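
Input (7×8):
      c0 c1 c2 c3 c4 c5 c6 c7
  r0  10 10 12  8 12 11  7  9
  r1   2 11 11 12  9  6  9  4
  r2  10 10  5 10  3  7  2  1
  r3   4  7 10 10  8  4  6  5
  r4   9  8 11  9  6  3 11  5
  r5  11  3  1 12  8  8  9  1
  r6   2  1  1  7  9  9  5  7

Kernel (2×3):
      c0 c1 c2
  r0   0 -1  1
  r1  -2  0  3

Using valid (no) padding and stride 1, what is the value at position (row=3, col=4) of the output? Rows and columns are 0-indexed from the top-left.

23

The receptive field on the input at this output position is [8 4 6 / 6 3 11]. Elementwise product with the kernel and sum: 4·-1 + 6·1 + 6·-2 + 11·3.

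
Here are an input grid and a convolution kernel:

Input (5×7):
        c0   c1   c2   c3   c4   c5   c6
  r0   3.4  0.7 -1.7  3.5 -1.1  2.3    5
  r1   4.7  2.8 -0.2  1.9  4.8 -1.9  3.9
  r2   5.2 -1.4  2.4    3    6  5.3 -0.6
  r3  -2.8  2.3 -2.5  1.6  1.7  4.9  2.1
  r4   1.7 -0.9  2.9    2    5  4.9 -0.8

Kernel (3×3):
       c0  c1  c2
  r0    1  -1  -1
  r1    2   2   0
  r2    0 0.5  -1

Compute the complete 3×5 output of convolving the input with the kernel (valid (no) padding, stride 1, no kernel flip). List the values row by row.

16.3 2.3 -5.2 13.4 0.65
13.35 0.25 3 12.95 25.75
-0.15 -7.75 -12.4 -4.1 17.75

Output[0,0]: The receptive field on the input at this output position is [3.4 0.7 -1.7 / 4.7 2.8 -0.2 / 5.2 -1.4 2.4]. Elementwise product with the kernel and sum: 3.4·1 + 0.7·-1 + -1.7·-1 + 4.7·2 + 2.8·2 + -1.4·0.5 + 2.4·-1.
Output[0,1]: The receptive field on the input at this output position is [0.7 -1.7 3.5 / 2.8 -0.2 1.9 / -1.4 2.4 3]. Elementwise product with the kernel and sum: 0.7·1 + -1.7·-1 + 3.5·-1 + 2.8·2 + -0.2·2 + 2.4·0.5 + 3·-1.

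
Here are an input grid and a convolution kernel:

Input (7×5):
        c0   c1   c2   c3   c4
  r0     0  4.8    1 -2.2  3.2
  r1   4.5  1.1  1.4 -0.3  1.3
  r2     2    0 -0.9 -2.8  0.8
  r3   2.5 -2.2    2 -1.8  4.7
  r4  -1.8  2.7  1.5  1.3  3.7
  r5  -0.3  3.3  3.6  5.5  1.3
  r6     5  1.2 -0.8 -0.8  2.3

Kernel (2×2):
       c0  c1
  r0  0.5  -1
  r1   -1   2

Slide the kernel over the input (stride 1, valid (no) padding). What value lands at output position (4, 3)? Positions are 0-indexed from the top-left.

-5.95

The receptive field on the input at this output position is [1.3 3.7 / 5.5 1.3]. Elementwise product with the kernel and sum: 1.3·0.5 + 3.7·-1 + 5.5·-1 + 1.3·2.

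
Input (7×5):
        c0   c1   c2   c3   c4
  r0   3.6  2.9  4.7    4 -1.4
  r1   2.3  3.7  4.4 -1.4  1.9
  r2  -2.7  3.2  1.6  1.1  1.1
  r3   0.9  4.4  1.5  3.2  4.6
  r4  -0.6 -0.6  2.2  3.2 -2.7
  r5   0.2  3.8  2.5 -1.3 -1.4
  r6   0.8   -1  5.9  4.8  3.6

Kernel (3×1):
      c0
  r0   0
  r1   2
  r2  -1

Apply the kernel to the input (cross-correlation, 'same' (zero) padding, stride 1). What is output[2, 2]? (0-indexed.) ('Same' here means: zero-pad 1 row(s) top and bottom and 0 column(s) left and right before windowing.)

1.7

The receptive field on the zero-padded input at this output position is [4.4 / 1.6 / 1.5]. Elementwise product with the kernel and sum: 1.6·2 + 1.5·-1.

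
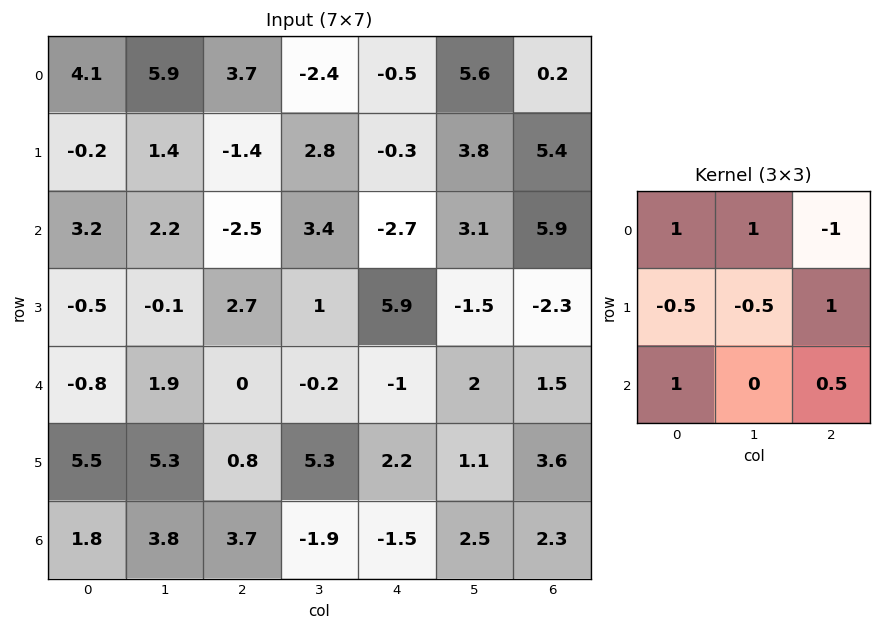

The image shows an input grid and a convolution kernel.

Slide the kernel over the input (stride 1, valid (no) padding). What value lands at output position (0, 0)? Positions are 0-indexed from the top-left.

6.25

The receptive field on the input at this output position is [4.1 5.9 3.7 / -0.2 1.4 -1.4 / 3.2 2.2 -2.5]. Elementwise product with the kernel and sum: 4.1·1 + 5.9·1 + 3.7·-1 + -0.2·-0.5 + 1.4·-0.5 + -1.4·1 + 3.2·1 + -2.5·0.5.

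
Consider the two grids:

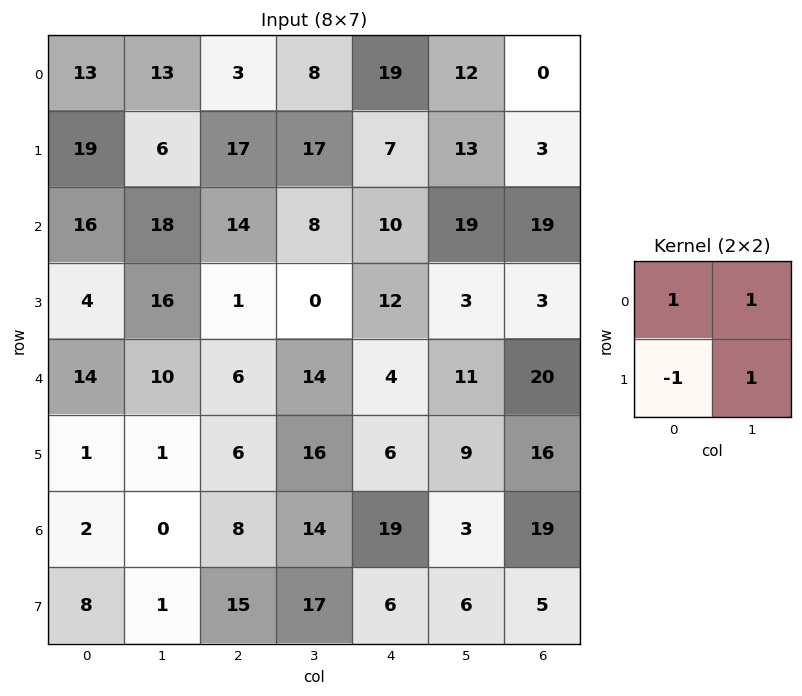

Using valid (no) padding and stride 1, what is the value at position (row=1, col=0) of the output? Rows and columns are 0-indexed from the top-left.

27

The receptive field on the input at this output position is [19 6 / 16 18]. Elementwise product with the kernel and sum: 19·1 + 6·1 + 16·-1 + 18·1.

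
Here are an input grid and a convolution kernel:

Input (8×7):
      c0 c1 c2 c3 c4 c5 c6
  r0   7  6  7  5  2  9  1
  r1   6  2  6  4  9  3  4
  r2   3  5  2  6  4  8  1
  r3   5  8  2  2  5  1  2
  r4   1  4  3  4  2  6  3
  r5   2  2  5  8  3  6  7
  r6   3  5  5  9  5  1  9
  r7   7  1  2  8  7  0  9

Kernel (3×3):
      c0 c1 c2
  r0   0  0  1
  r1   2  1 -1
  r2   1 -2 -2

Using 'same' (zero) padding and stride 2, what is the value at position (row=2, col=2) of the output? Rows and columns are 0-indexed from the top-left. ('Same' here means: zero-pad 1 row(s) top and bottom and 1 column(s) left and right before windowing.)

-5

The receptive field on the zero-padded input at this output position is [2 5 1 / 4 2 6 / 8 3 6]. Elementwise product with the kernel and sum: 1·1 + 4·2 + 2·1 + 6·-1 + 8·1 + 3·-2 + 6·-2.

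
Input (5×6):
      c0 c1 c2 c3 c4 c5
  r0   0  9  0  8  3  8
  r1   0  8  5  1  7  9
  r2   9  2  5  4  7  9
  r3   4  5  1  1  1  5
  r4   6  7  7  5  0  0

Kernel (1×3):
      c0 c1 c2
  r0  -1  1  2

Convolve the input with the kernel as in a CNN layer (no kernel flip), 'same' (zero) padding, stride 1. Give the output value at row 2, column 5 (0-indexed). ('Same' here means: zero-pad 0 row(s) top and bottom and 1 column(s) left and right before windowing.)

2

The receptive field on the zero-padded input at this output position is [7 9 0]. Elementwise product with the kernel and sum: 7·-1 + 9·1 + 0·2.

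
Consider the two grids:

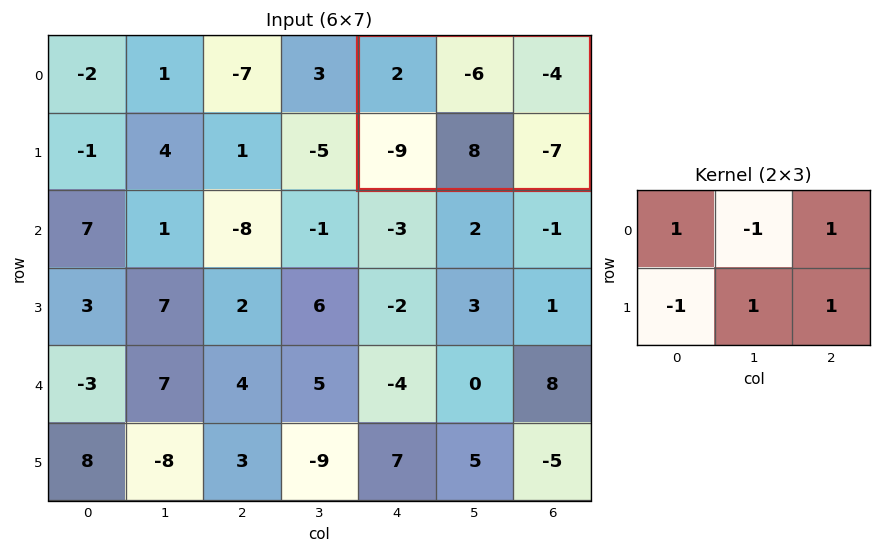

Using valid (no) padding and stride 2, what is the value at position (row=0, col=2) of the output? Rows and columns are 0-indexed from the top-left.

The receptive field on the input at this output position is [2 -6 -4 / -9 8 -7]. Elementwise product with the kernel and sum: 2·1 + -6·-1 + -4·1 + -9·-1 + 8·1 + -7·1.

14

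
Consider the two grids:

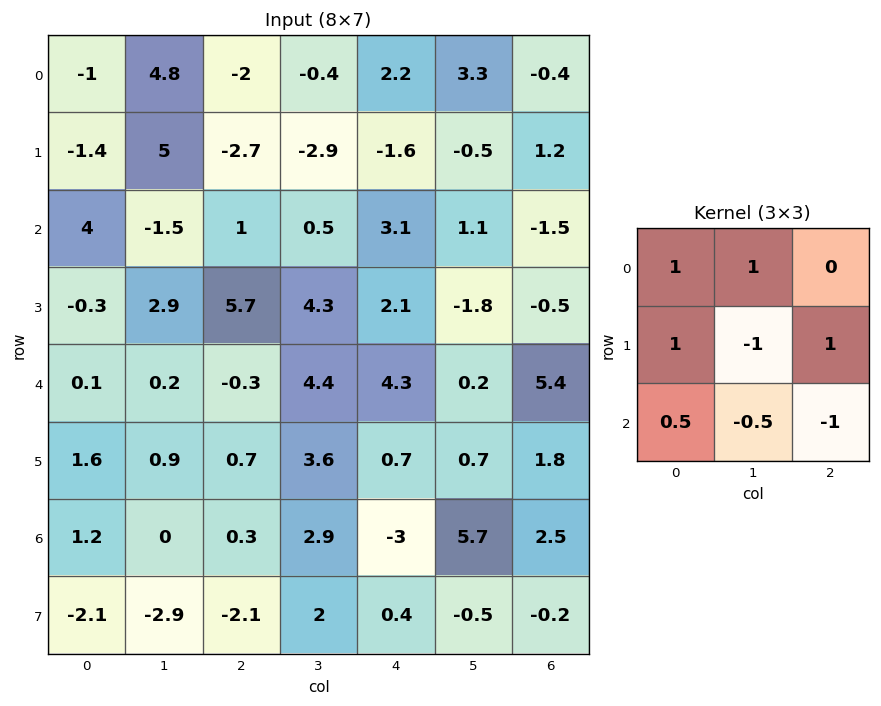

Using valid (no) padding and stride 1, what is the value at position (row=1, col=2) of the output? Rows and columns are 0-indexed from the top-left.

-3.4

The receptive field on the input at this output position is [-2.7 -2.9 -1.6 / 1 0.5 3.1 / 5.7 4.3 2.1]. Elementwise product with the kernel and sum: -2.7·1 + -2.9·1 + 1·1 + 0.5·-1 + 3.1·1 + 5.7·0.5 + 4.3·-0.5 + 2.1·-1.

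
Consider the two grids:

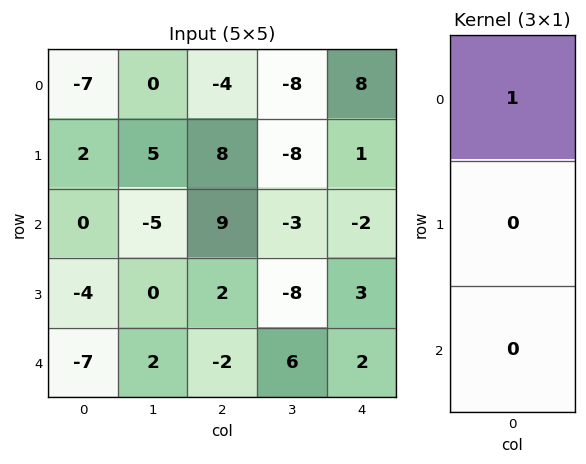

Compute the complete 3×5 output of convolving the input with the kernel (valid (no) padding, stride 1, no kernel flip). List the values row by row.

-7 0 -4 -8 8
2 5 8 -8 1
0 -5 9 -3 -2

Output[0,0]: The receptive field on the input at this output position is [-7 / 2 / 0]. Elementwise product with the kernel and sum: -7·1.
Output[0,1]: The receptive field on the input at this output position is [0 / 5 / -5]. Elementwise product with the kernel and sum: 0·1.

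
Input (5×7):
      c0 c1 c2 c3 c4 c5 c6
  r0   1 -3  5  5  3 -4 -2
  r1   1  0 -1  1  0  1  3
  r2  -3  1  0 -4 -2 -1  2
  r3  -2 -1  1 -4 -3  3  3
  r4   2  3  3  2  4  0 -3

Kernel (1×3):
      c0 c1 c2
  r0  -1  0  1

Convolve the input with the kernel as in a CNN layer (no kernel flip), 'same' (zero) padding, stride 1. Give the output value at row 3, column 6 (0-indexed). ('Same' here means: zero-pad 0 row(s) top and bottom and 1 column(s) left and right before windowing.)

-3

The receptive field on the zero-padded input at this output position is [3 3 0]. Elementwise product with the kernel and sum: 3·-1 + 0·1.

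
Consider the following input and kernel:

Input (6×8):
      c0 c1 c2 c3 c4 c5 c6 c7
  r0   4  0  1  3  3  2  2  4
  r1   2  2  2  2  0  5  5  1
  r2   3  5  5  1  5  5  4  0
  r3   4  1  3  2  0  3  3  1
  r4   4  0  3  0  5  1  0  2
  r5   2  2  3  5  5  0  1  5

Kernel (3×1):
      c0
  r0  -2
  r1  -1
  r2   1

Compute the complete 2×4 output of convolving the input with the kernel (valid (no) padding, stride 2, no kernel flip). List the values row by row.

Output[0,0]: The receptive field on the input at this output position is [4 / 2 / 3]. Elementwise product with the kernel and sum: 4·-2 + 2·-1 + 3·1.

-7 1 -1 -5
-6 -10 -5 -11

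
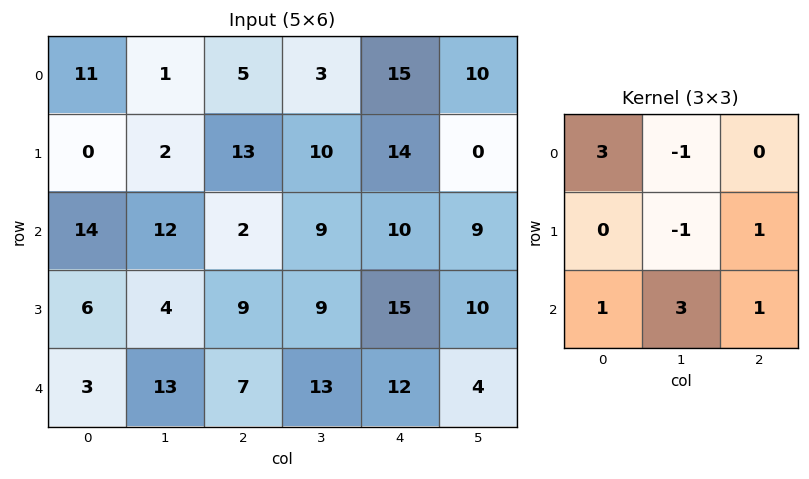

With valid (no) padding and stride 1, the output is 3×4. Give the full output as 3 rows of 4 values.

95 22 55 28
15 40 81 79
84 81 61 65

Output[0,0]: The receptive field on the input at this output position is [11 1 5 / 0 2 13 / 14 12 2]. Elementwise product with the kernel and sum: 11·3 + 1·-1 + 2·-1 + 13·1 + 14·1 + 12·3 + 2·1.
Output[0,1]: The receptive field on the input at this output position is [1 5 3 / 2 13 10 / 12 2 9]. Elementwise product with the kernel and sum: 1·3 + 5·-1 + 13·-1 + 10·1 + 12·1 + 2·3 + 9·1.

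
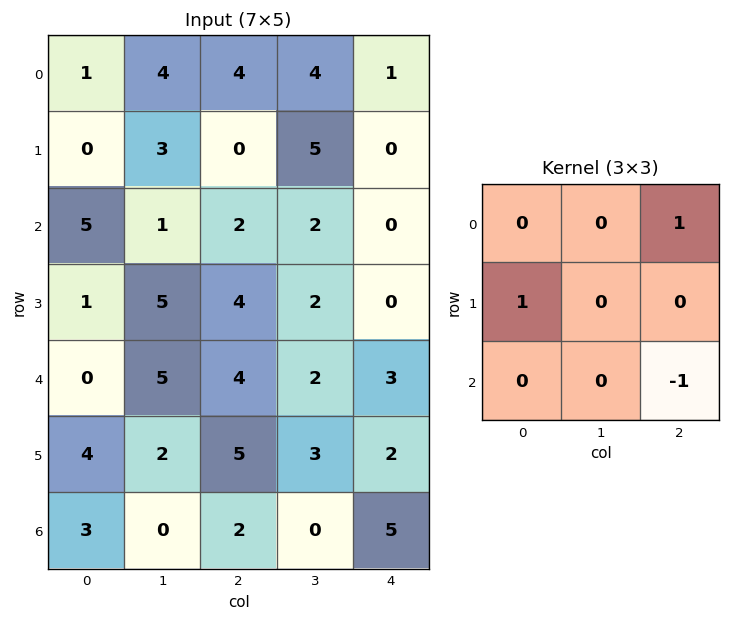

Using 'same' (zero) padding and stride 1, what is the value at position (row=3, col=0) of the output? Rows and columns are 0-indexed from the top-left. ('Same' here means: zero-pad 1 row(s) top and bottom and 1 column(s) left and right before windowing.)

-4

The receptive field on the zero-padded input at this output position is [0 5 1 / 0 1 5 / 0 0 5]. Elementwise product with the kernel and sum: 1·1 + 0·1 + 5·-1.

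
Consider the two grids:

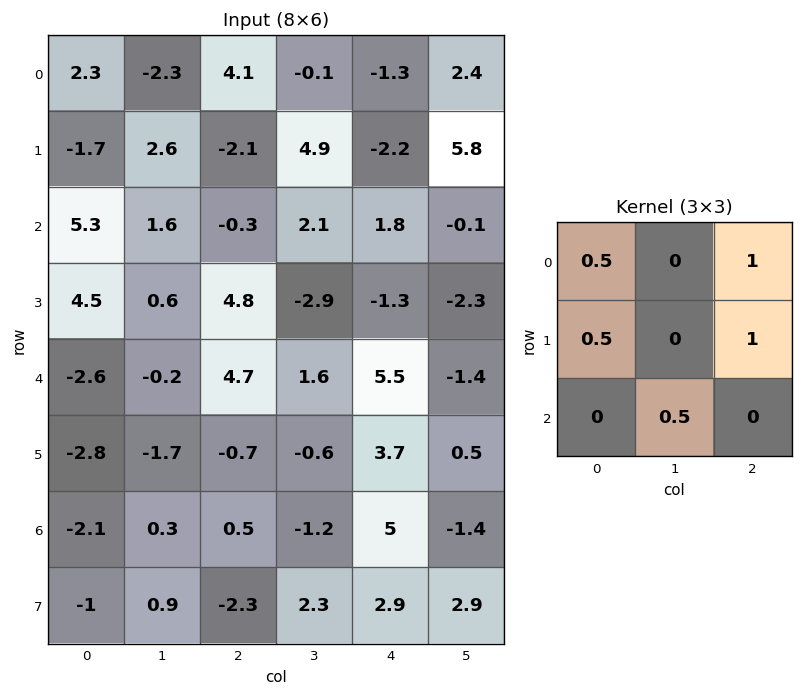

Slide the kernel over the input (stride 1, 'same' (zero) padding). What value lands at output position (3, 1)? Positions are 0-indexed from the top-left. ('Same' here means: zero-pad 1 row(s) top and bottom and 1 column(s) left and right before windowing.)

9.3

The receptive field on the zero-padded input at this output position is [5.3 1.6 -0.3 / 4.5 0.6 4.8 / -2.6 -0.2 4.7]. Elementwise product with the kernel and sum: 5.3·0.5 + -0.3·1 + 4.5·0.5 + 4.8·1 + -0.2·0.5.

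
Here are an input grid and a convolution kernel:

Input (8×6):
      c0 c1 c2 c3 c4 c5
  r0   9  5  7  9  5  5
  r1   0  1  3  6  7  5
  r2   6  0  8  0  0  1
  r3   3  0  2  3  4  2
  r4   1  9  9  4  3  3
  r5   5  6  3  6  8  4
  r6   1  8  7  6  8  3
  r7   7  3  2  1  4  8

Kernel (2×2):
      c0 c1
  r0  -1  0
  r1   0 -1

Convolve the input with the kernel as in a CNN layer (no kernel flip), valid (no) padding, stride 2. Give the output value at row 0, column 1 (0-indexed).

The receptive field on the input at this output position is [7 9 / 3 6]. Elementwise product with the kernel and sum: 7·-1 + 6·-1.

-13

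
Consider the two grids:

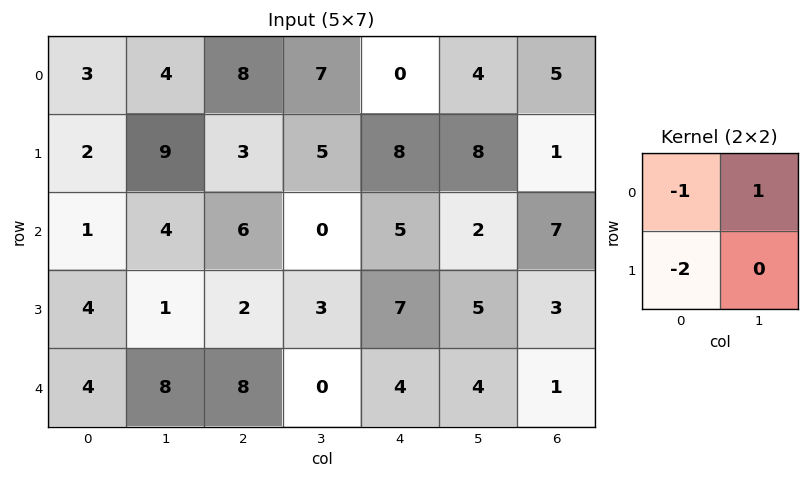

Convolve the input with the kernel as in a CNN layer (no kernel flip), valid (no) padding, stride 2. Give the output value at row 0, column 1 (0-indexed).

-7

The receptive field on the input at this output position is [8 7 / 3 5]. Elementwise product with the kernel and sum: 8·-1 + 7·1 + 3·-2.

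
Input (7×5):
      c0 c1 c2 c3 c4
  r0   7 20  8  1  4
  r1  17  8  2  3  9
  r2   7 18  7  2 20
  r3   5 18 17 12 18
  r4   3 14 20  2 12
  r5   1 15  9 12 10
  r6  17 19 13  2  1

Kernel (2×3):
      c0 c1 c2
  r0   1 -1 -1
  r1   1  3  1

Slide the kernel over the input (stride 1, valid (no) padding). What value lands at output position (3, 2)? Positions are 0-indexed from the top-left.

The receptive field on the input at this output position is [17 12 18 / 20 2 12]. Elementwise product with the kernel and sum: 17·1 + 12·-1 + 18·-1 + 20·1 + 2·3 + 12·1.

25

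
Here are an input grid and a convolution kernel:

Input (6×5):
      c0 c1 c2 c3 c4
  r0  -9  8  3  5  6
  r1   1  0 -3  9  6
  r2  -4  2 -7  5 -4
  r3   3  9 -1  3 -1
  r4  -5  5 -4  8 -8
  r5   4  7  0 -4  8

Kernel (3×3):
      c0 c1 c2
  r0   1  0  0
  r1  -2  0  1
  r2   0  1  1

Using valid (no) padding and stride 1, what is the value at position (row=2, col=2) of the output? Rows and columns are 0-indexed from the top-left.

-6

The receptive field on the input at this output position is [-7 5 -4 / -1 3 -1 / -4 8 -8]. Elementwise product with the kernel and sum: -7·1 + -1·-2 + -1·1 + 8·1 + -8·1.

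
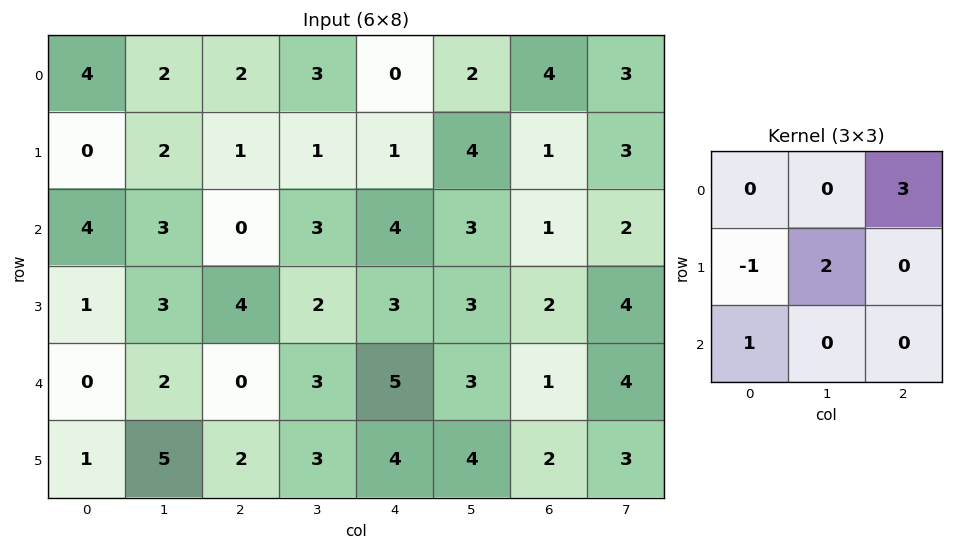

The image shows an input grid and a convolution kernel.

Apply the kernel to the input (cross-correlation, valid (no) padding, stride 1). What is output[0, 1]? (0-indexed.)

12

The receptive field on the input at this output position is [2 2 3 / 2 1 1 / 3 0 3]. Elementwise product with the kernel and sum: 3·3 + 2·-1 + 1·2 + 3·1.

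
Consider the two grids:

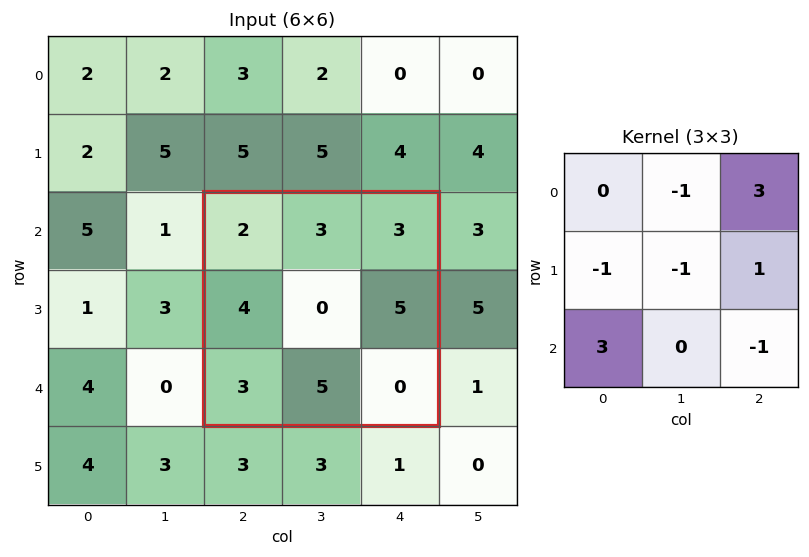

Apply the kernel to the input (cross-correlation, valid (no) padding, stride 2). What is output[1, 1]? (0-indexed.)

16

The receptive field on the input at this output position is [2 3 3 / 4 0 5 / 3 5 0]. Elementwise product with the kernel and sum: 3·-1 + 3·3 + 4·-1 + 0·-1 + 5·1 + 3·3 + 0·-1.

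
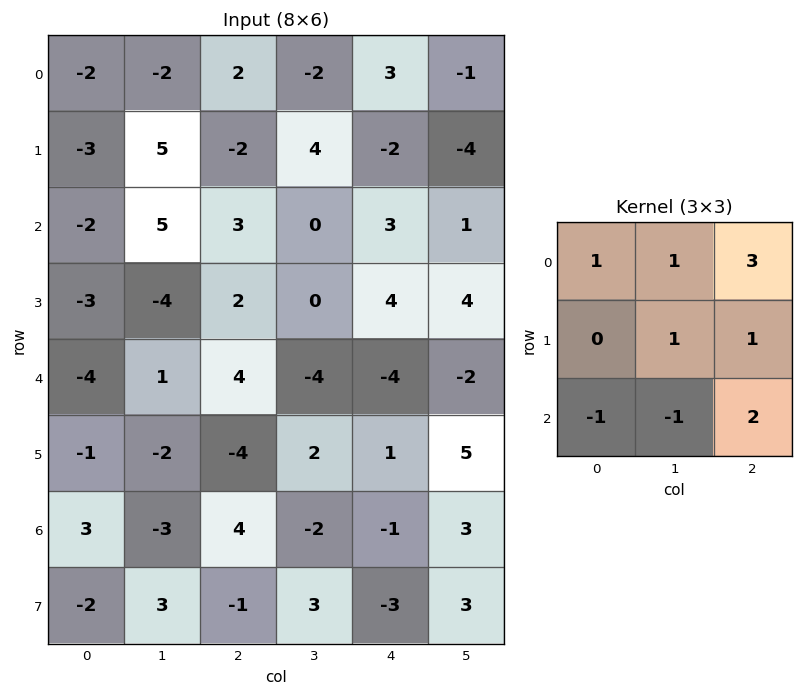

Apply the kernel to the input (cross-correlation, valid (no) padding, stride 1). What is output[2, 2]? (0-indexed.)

8

The receptive field on the input at this output position is [3 0 3 / 2 0 4 / 4 -4 -4]. Elementwise product with the kernel and sum: 3·1 + 0·1 + 3·3 + 0·1 + 4·1 + 4·-1 + -4·-1 + -4·2.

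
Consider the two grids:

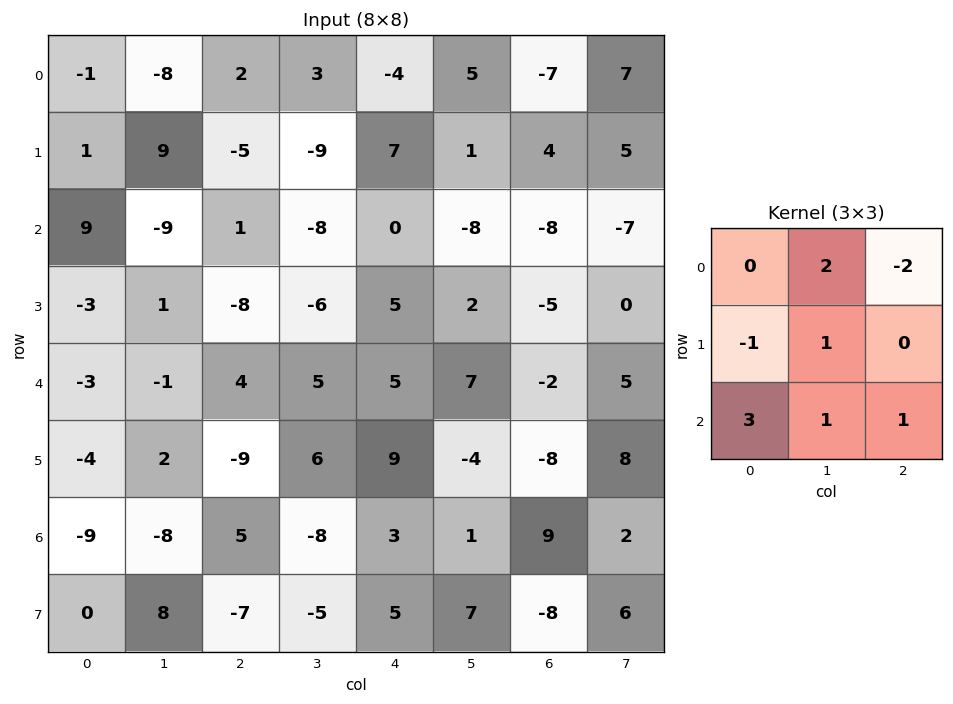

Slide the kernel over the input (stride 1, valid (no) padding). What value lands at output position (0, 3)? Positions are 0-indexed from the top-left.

-34

The receptive field on the input at this output position is [3 -4 5 / -9 7 1 / -8 0 -8]. Elementwise product with the kernel and sum: -4·2 + 5·-2 + -9·-1 + 7·1 + -8·3 + 0·1 + -8·1.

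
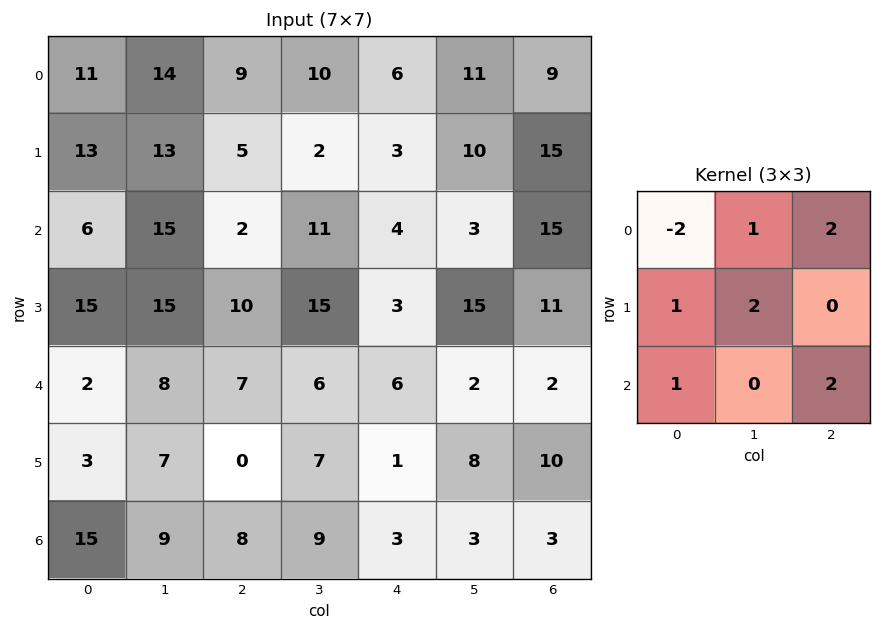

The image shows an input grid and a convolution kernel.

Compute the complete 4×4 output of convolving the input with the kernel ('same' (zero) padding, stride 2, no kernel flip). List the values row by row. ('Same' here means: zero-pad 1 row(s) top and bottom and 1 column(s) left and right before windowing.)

Output[0,0]: The receptive field on the zero-padded input at this output position is [0 0 0 / 0 11 14 / 0 13 13]. Elementwise product with the kernel and sum: 0·-2 + 0·1 + 0·2 + 0·1 + 11·2 + 0·1 + 13·2.

48 49 44 39
81 47 83 43
63 53 44 -5
47 25 18 3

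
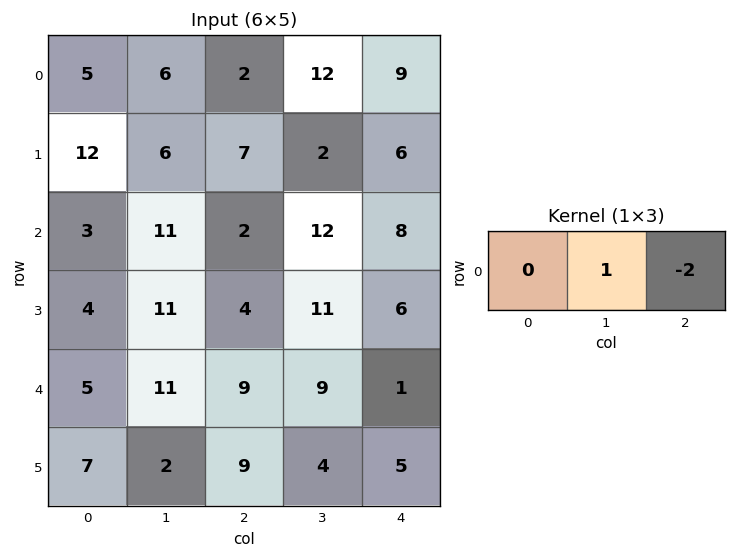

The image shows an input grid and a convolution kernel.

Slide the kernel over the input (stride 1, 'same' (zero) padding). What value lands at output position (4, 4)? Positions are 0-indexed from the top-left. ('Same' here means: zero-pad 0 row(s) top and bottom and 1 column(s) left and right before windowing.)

The receptive field on the zero-padded input at this output position is [9 1 0]. Elementwise product with the kernel and sum: 1·1 + 0·-2.

1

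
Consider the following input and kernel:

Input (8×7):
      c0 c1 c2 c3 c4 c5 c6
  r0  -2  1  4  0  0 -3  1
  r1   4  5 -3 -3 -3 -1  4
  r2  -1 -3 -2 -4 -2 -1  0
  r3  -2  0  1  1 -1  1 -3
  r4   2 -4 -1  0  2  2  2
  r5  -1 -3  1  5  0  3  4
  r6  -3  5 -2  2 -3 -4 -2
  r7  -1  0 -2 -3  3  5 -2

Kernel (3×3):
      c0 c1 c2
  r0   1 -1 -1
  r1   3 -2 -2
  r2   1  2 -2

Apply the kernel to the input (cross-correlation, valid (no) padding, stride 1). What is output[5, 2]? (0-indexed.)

The receptive field on the input at this output position is [1 5 0 / -2 2 -3 / -2 -3 3]. Elementwise product with the kernel and sum: 1·1 + 5·-1 + 0·-1 + -2·3 + 2·-2 + -3·-2 + -2·1 + -3·2 + 3·-2.

-22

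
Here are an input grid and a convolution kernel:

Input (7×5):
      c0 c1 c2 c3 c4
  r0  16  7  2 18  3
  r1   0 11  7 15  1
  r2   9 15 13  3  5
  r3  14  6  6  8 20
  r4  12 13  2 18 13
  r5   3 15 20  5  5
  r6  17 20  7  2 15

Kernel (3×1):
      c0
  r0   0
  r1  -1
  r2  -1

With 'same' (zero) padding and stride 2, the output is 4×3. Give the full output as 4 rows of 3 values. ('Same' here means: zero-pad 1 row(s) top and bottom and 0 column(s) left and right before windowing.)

Output[0,0]: The receptive field on the zero-padded input at this output position is [0 / 16 / 0]. Elementwise product with the kernel and sum: 16·-1 + 0·-1.
Output[0,1]: The receptive field on the zero-padded input at this output position is [0 / 2 / 7]. Elementwise product with the kernel and sum: 2·-1 + 7·-1.

-16 -9 -4
-23 -19 -25
-15 -22 -18
-17 -7 -15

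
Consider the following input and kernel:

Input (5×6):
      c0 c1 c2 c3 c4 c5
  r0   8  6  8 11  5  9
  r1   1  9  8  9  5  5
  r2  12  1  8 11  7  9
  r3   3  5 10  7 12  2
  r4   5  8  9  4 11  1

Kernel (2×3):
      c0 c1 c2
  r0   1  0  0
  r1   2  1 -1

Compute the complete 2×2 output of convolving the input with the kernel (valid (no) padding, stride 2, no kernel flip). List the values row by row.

Output[0,0]: The receptive field on the input at this output position is [8 6 8 / 1 9 8]. Elementwise product with the kernel and sum: 8·1 + 1·2 + 9·1 + 8·-1.
Output[0,1]: The receptive field on the input at this output position is [8 11 5 / 8 9 5]. Elementwise product with the kernel and sum: 8·1 + 8·2 + 9·1 + 5·-1.

11 28
13 23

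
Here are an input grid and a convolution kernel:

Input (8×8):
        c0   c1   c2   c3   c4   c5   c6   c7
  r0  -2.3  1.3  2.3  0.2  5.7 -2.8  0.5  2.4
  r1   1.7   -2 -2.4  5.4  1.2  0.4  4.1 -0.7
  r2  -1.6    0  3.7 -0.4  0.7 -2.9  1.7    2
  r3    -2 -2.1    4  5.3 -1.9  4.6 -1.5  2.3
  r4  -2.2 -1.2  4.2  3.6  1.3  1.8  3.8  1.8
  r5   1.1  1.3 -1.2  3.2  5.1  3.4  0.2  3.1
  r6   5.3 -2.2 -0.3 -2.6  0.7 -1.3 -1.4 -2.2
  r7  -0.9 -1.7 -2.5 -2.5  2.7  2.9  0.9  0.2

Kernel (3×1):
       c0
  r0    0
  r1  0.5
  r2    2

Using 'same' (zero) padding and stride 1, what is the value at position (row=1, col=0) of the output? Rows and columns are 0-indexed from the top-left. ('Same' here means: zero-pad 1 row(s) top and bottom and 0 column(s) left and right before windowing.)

-2.35

The receptive field on the zero-padded input at this output position is [-2.3 / 1.7 / -1.6]. Elementwise product with the kernel and sum: 1.7·0.5 + -1.6·2.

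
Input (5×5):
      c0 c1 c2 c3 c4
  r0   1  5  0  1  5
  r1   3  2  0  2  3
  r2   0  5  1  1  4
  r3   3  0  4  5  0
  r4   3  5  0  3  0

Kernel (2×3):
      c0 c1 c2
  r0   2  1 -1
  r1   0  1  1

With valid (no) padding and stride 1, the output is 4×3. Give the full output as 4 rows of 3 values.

Output[0,0]: The receptive field on the input at this output position is [1 5 0 / 3 2 0]. Elementwise product with the kernel and sum: 1·2 + 5·1 + 0·-1 + 2·1 + 0·1.
Output[0,1]: The receptive field on the input at this output position is [5 0 1 / 2 0 2]. Elementwise product with the kernel and sum: 5·2 + 0·1 + 1·-1 + 0·1 + 2·1.

9 11 1
14 4 4
8 19 4
7 2 16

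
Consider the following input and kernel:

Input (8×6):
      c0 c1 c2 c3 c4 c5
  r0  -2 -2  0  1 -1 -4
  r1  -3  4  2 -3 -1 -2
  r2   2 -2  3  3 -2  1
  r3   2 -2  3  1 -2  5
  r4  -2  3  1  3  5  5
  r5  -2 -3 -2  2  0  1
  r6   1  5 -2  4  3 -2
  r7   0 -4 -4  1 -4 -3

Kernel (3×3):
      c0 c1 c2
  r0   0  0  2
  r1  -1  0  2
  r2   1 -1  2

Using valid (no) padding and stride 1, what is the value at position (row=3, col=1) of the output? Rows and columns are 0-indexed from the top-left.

The receptive field on the input at this output position is [-2 3 1 / 3 1 3 / -3 -2 2]. Elementwise product with the kernel and sum: 1·2 + 3·-1 + 3·2 + -3·1 + -2·-1 + 2·2.

8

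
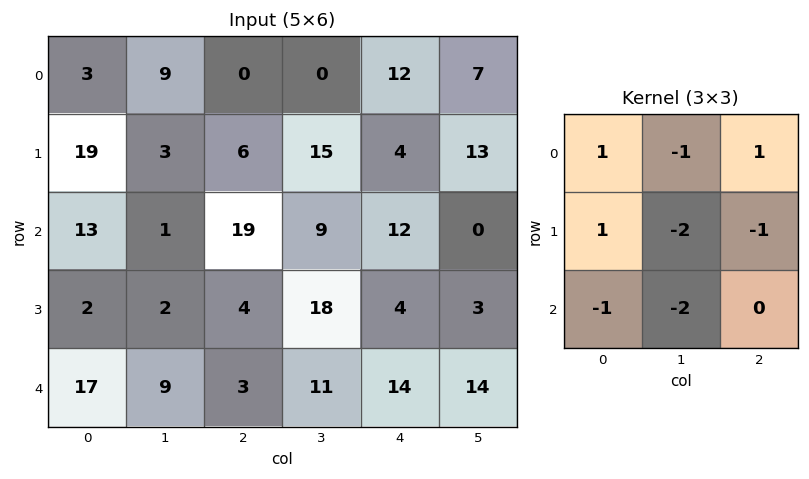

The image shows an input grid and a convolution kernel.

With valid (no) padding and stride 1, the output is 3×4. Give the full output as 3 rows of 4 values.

Output[0,0]: The receptive field on the input at this output position is [3 9 0 / 19 3 6 / 13 1 19]. Elementwise product with the kernel and sum: 3·1 + 9·-1 + 0·1 + 19·1 + 3·-2 + 6·-1 + 13·-1 + 1·-2.

-14 -54 -53 -44
8 -44 -56 -17
-10 -48 -39 -35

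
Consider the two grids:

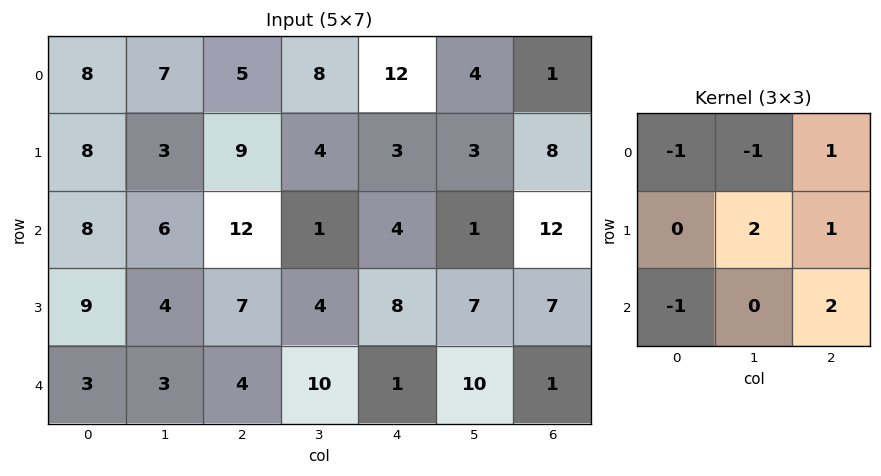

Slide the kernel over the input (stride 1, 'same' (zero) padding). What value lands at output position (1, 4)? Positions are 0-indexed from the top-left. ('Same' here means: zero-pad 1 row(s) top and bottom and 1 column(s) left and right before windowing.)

The receptive field on the zero-padded input at this output position is [8 12 4 / 4 3 3 / 1 4 1]. Elementwise product with the kernel and sum: 8·-1 + 12·-1 + 4·1 + 3·2 + 3·1 + 1·-1 + 1·2.

-6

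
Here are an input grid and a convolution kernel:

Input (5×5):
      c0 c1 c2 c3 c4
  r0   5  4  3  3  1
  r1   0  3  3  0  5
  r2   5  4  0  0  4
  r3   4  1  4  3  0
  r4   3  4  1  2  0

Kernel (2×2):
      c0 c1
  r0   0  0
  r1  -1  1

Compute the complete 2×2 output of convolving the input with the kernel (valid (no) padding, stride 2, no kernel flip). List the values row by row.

Output[0,0]: The receptive field on the input at this output position is [5 4 / 0 3]. Elementwise product with the kernel and sum: 0·-1 + 3·1.
Output[0,1]: The receptive field on the input at this output position is [3 3 / 3 0]. Elementwise product with the kernel and sum: 3·-1 + 0·1.

3 -3
-3 -1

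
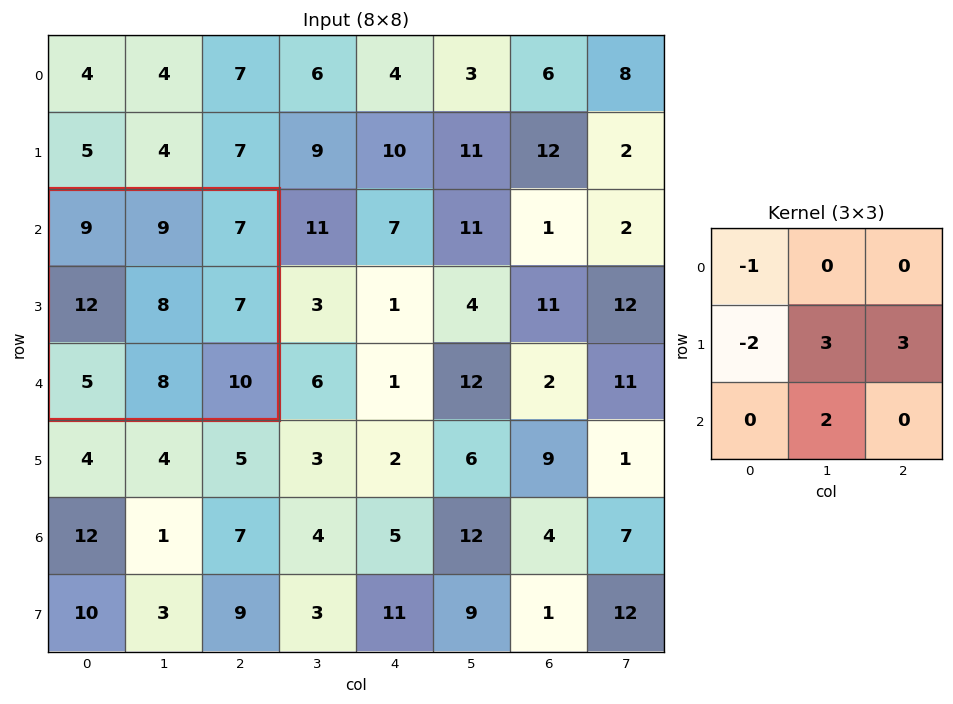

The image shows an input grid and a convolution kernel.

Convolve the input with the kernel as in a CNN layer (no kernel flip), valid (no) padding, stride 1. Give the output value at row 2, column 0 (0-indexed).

The receptive field on the input at this output position is [9 9 7 / 12 8 7 / 5 8 10]. Elementwise product with the kernel and sum: 9·-1 + 12·-2 + 8·3 + 7·3 + 8·2.

28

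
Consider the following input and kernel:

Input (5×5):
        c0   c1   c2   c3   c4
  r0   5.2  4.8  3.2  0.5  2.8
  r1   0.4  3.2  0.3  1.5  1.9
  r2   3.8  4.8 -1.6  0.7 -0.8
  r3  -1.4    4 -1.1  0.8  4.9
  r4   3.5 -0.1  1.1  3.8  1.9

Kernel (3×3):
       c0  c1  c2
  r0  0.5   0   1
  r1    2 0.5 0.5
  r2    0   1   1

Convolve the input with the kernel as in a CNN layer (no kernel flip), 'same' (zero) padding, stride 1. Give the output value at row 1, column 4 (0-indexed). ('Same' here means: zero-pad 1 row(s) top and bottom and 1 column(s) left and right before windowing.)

The receptive field on the zero-padded input at this output position is [0.5 2.8 0 / 1.5 1.9 0 / 0.7 -0.8 0]. Elementwise product with the kernel and sum: 0.5·0.5 + 0·1 + 1.5·2 + 1.9·0.5 + 0·0.5 + -0.8·1 + 0·1.

3.4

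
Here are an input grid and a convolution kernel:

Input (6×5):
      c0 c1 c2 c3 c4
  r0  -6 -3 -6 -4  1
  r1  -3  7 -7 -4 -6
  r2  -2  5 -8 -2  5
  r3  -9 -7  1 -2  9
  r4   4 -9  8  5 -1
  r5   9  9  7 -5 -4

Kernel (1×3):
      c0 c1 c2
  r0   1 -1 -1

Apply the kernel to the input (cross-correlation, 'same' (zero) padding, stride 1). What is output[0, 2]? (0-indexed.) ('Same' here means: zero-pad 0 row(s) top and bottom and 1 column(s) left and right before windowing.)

7

The receptive field on the zero-padded input at this output position is [-3 -6 -4]. Elementwise product with the kernel and sum: -3·1 + -6·-1 + -4·-1.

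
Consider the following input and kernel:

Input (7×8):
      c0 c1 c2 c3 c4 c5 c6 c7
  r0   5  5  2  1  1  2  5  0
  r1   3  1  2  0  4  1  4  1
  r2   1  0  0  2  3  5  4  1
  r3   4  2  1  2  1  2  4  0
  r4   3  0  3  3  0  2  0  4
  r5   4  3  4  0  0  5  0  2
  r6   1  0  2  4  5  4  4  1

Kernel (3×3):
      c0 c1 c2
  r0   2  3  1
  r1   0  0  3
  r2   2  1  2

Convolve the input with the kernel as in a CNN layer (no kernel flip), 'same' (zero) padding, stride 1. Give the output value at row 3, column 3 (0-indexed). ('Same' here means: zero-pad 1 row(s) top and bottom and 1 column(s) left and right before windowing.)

The receptive field on the zero-padded input at this output position is [0 2 3 / 1 2 1 / 3 3 0]. Elementwise product with the kernel and sum: 0·2 + 2·3 + 3·1 + 1·3 + 3·2 + 3·1 + 0·2.

21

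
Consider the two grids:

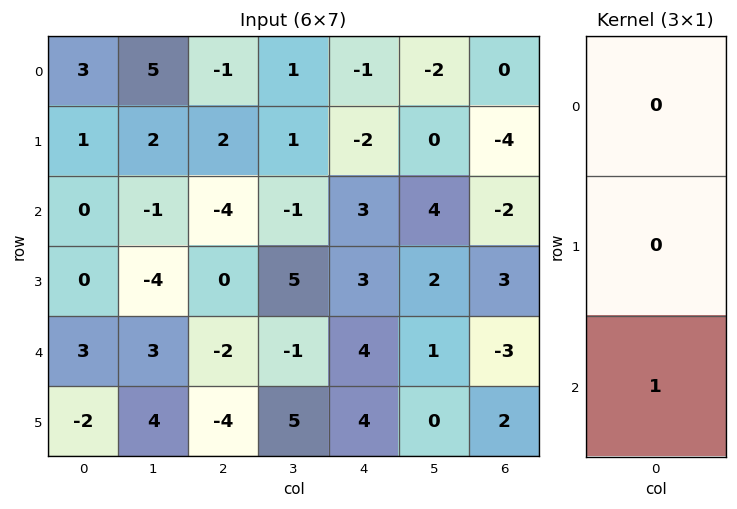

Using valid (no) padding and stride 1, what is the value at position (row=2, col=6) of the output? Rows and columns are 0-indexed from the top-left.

The receptive field on the input at this output position is [-2 / 3 / -3]. Elementwise product with the kernel and sum: -3·1.

-3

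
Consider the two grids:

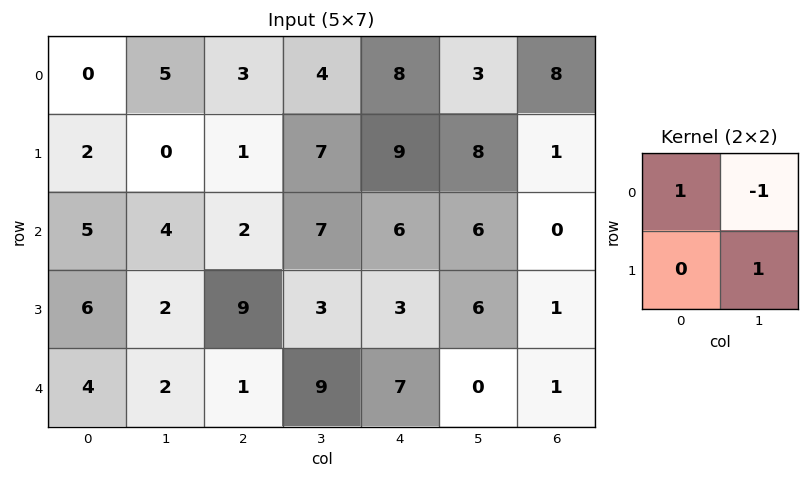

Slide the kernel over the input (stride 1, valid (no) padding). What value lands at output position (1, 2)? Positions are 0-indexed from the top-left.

The receptive field on the input at this output position is [1 7 / 2 7]. Elementwise product with the kernel and sum: 1·1 + 7·-1 + 7·1.

1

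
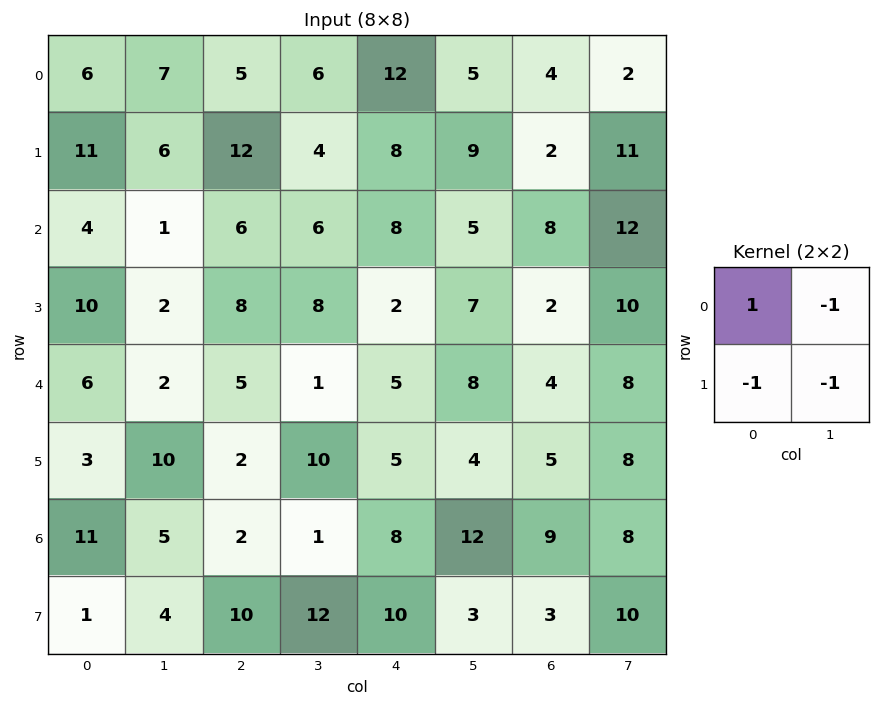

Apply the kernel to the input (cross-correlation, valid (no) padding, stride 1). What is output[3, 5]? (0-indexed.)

The receptive field on the input at this output position is [7 2 / 8 4]. Elementwise product with the kernel and sum: 7·1 + 2·-1 + 8·-1 + 4·-1.

-7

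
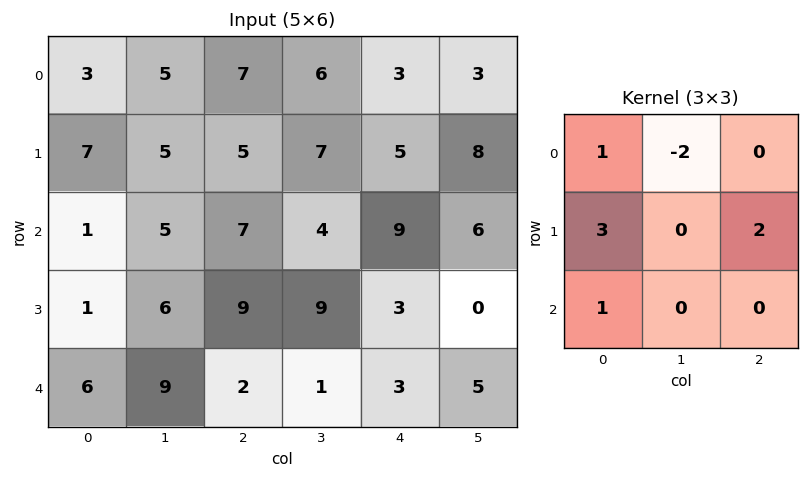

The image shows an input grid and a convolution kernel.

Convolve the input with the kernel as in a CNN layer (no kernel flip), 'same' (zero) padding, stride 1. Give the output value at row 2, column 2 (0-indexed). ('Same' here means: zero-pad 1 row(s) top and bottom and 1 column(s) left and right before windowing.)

The receptive field on the zero-padded input at this output position is [5 5 7 / 5 7 4 / 6 9 9]. Elementwise product with the kernel and sum: 5·1 + 5·-2 + 5·3 + 4·2 + 6·1.

24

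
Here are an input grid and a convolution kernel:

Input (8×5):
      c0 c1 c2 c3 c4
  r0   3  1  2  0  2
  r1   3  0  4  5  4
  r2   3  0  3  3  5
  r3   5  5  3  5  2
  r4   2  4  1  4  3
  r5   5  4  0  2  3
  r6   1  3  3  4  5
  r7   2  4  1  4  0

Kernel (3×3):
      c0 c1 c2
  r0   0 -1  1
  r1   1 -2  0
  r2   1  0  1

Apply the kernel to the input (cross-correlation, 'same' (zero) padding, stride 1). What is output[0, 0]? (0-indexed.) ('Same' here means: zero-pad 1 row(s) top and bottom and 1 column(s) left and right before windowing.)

-6

The receptive field on the zero-padded input at this output position is [0 0 0 / 0 3 1 / 0 3 0]. Elementwise product with the kernel and sum: 0·-1 + 0·1 + 0·1 + 3·-2 + 0·1 + 0·1.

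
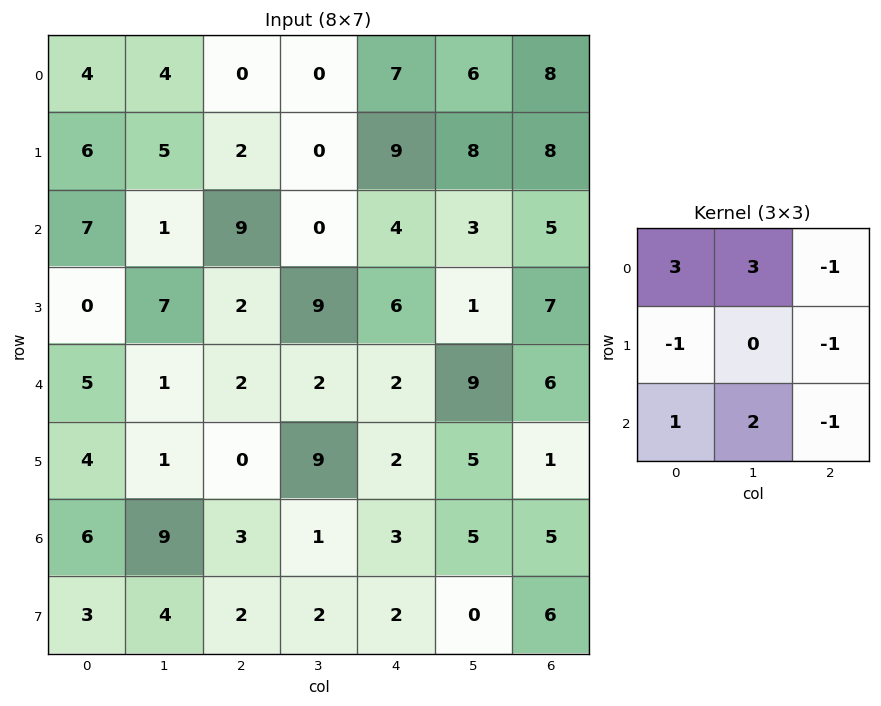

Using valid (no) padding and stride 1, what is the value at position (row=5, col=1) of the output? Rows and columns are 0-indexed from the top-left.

The receptive field on the input at this output position is [1 0 9 / 9 3 1 / 4 2 2]. Elementwise product with the kernel and sum: 1·3 + 0·3 + 9·-1 + 9·-1 + 1·-1 + 4·1 + 2·2 + 2·-1.

-10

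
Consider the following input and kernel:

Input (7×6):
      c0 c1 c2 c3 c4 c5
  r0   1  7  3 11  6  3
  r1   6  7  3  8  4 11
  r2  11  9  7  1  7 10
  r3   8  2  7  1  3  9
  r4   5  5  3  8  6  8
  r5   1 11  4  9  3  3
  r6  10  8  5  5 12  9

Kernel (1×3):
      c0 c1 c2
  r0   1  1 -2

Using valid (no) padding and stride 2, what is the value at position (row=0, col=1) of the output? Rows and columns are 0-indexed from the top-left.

2

The receptive field on the input at this output position is [3 11 6]. Elementwise product with the kernel and sum: 3·1 + 11·1 + 6·-2.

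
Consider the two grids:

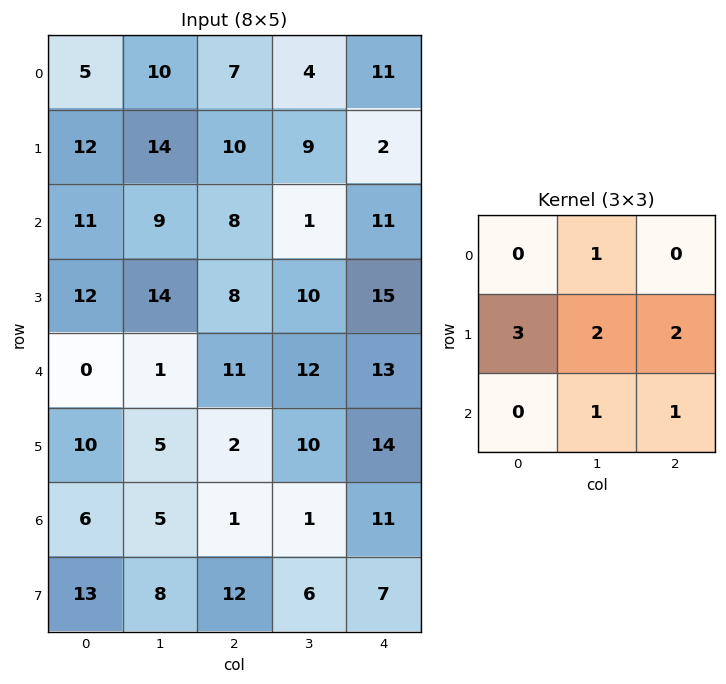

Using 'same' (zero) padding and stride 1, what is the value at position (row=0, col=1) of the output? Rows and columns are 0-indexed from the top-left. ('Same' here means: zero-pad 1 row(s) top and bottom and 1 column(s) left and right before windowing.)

73

The receptive field on the zero-padded input at this output position is [0 0 0 / 5 10 7 / 12 14 10]. Elementwise product with the kernel and sum: 0·1 + 5·3 + 10·2 + 7·2 + 14·1 + 10·1.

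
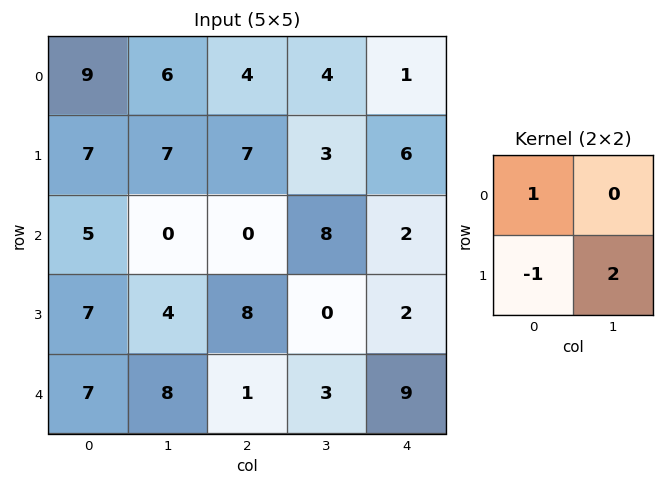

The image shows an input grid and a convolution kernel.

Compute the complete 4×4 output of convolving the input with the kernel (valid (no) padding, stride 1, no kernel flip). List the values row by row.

16 13 3 13
2 7 23 -1
6 12 -8 12
16 -2 13 15

Output[0,0]: The receptive field on the input at this output position is [9 6 / 7 7]. Elementwise product with the kernel and sum: 9·1 + 7·-1 + 7·2.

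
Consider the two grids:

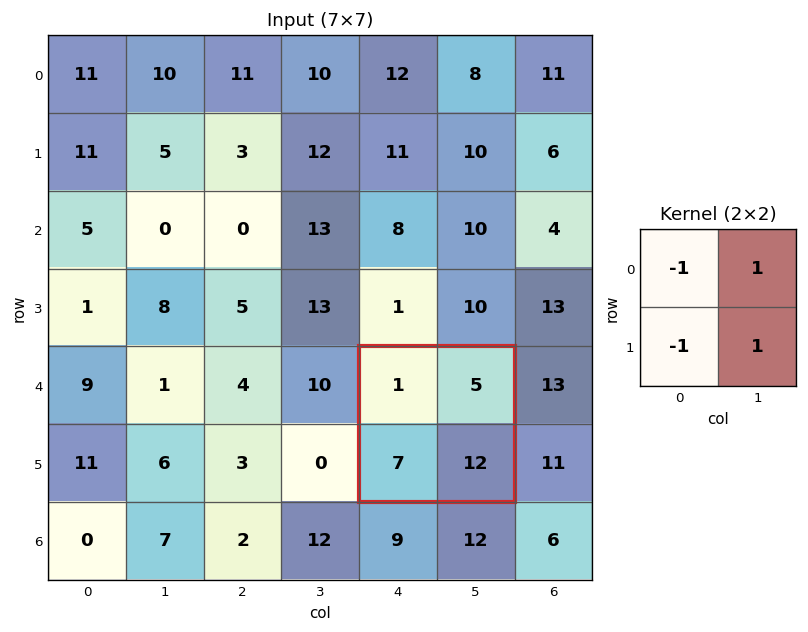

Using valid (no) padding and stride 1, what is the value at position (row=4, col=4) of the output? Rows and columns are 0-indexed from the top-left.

9

The receptive field on the input at this output position is [1 5 / 7 12]. Elementwise product with the kernel and sum: 1·-1 + 5·1 + 7·-1 + 12·1.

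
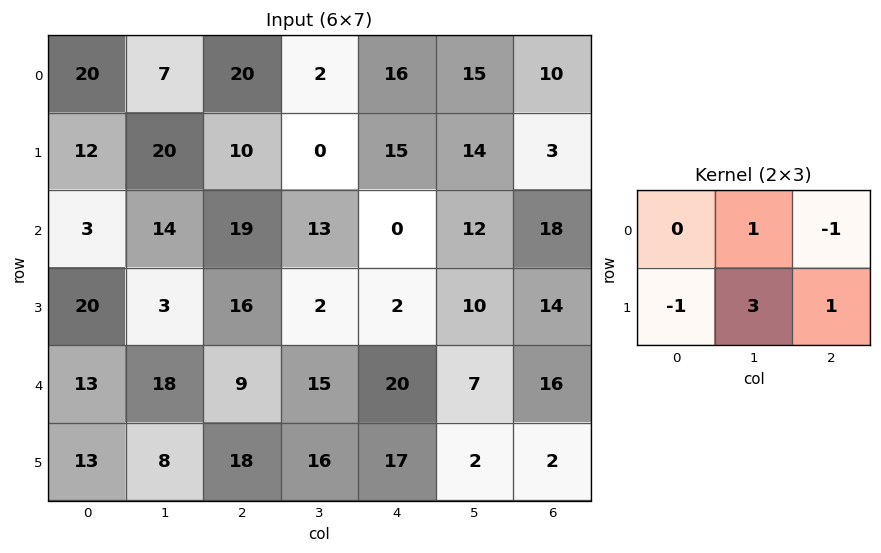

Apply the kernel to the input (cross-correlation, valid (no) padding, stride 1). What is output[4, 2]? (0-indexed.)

42

The receptive field on the input at this output position is [9 15 20 / 18 16 17]. Elementwise product with the kernel and sum: 15·1 + 20·-1 + 18·-1 + 16·3 + 17·1.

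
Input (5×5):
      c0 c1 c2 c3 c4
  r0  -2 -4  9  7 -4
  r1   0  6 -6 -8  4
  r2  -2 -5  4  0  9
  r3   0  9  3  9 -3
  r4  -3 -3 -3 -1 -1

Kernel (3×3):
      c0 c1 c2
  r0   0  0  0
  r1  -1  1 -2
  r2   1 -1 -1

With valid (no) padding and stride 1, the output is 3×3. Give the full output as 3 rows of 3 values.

17 -5 -15
-23 6 -25
6 -23 11

Output[0,0]: The receptive field on the input at this output position is [-2 -4 9 / 0 6 -6 / -2 -5 4]. Elementwise product with the kernel and sum: 0·-1 + 6·1 + -6·-2 + -2·1 + -5·-1 + 4·-1.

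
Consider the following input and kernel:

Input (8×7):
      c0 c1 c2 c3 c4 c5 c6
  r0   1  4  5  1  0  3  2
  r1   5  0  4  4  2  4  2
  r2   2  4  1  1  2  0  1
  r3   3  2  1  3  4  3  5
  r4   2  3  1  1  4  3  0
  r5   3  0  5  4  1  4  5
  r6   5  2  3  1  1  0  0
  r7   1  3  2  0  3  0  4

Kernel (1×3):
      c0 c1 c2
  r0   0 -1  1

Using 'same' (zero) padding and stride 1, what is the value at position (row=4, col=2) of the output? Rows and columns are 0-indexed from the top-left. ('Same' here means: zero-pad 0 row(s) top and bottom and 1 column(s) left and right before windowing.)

0

The receptive field on the zero-padded input at this output position is [3 1 1]. Elementwise product with the kernel and sum: 1·-1 + 1·1.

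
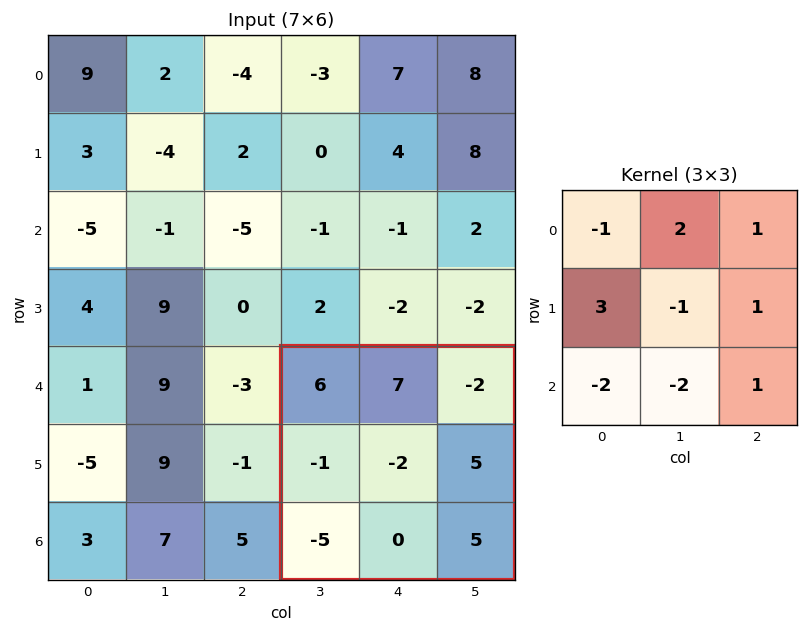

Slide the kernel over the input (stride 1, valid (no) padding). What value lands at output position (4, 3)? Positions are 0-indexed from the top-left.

25

The receptive field on the input at this output position is [6 7 -2 / -1 -2 5 / -5 0 5]. Elementwise product with the kernel and sum: 6·-1 + 7·2 + -2·1 + -1·3 + -2·-1 + 5·1 + -5·-2 + 0·-2 + 5·1.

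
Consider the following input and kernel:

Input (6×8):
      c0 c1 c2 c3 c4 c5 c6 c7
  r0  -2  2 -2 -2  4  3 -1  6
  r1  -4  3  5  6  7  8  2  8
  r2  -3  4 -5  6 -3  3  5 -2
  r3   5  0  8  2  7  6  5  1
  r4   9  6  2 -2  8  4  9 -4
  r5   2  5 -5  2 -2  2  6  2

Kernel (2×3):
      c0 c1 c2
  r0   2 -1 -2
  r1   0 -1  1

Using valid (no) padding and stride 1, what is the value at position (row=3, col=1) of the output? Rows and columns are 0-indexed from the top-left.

-16

The receptive field on the input at this output position is [0 8 2 / 6 2 -2]. Elementwise product with the kernel and sum: 0·2 + 8·-1 + 2·-2 + 2·-1 + -2·1.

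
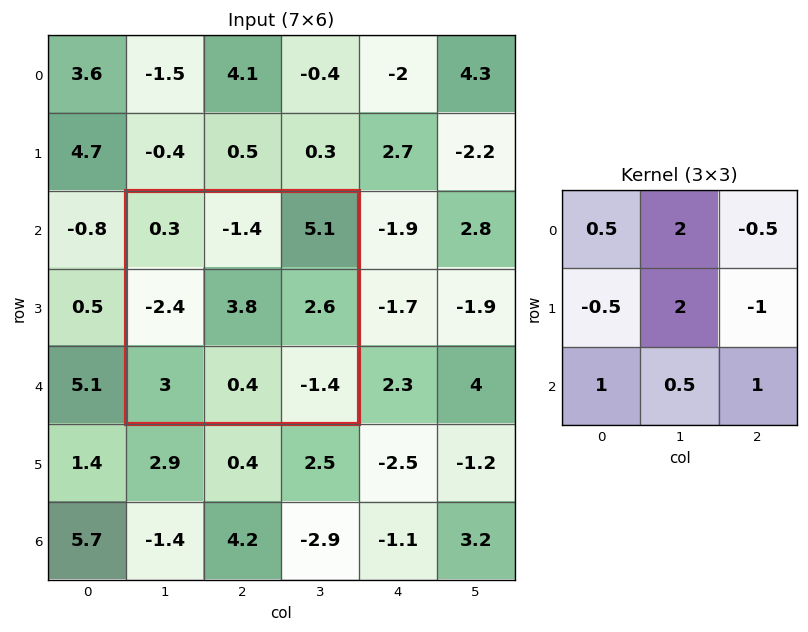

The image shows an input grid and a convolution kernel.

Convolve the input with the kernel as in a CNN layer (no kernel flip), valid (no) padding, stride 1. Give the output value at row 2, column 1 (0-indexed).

2.8

The receptive field on the input at this output position is [0.3 -1.4 5.1 / -2.4 3.8 2.6 / 3 0.4 -1.4]. Elementwise product with the kernel and sum: 0.3·0.5 + -1.4·2 + 5.1·-0.5 + -2.4·-0.5 + 3.8·2 + 2.6·-1 + 3·1 + 0.4·0.5 + -1.4·1.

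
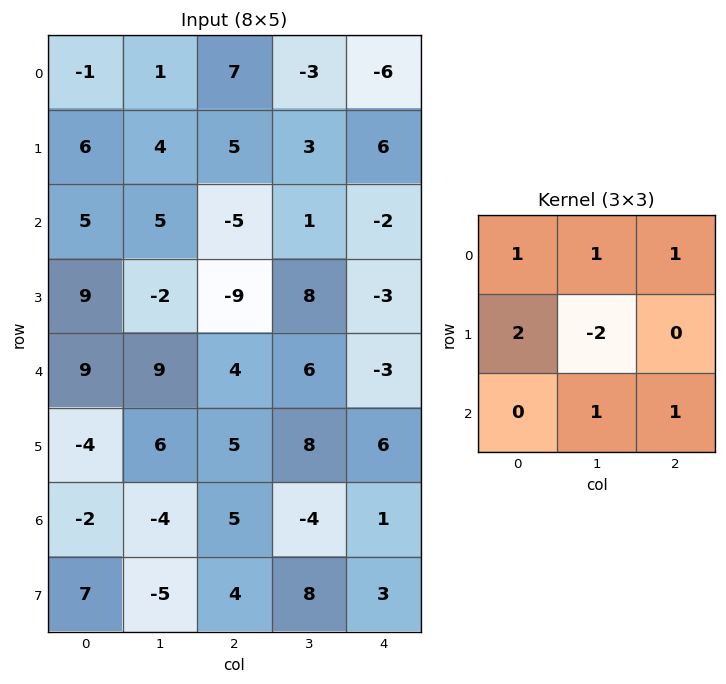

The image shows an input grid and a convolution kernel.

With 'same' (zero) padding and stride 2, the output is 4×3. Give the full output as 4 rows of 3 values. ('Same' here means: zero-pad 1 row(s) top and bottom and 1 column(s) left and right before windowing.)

Output[0,0]: The receptive field on the zero-padded input at this output position is [0 0 0 / 0 -1 1 / 0 6 4]. Elementwise product with the kernel and sum: 0·1 + 0·1 + 0·1 + 0·2 + -1·-2 + 6·1 + 4·1.

12 -4 12
7 31 12
-9 20 29
8 13 7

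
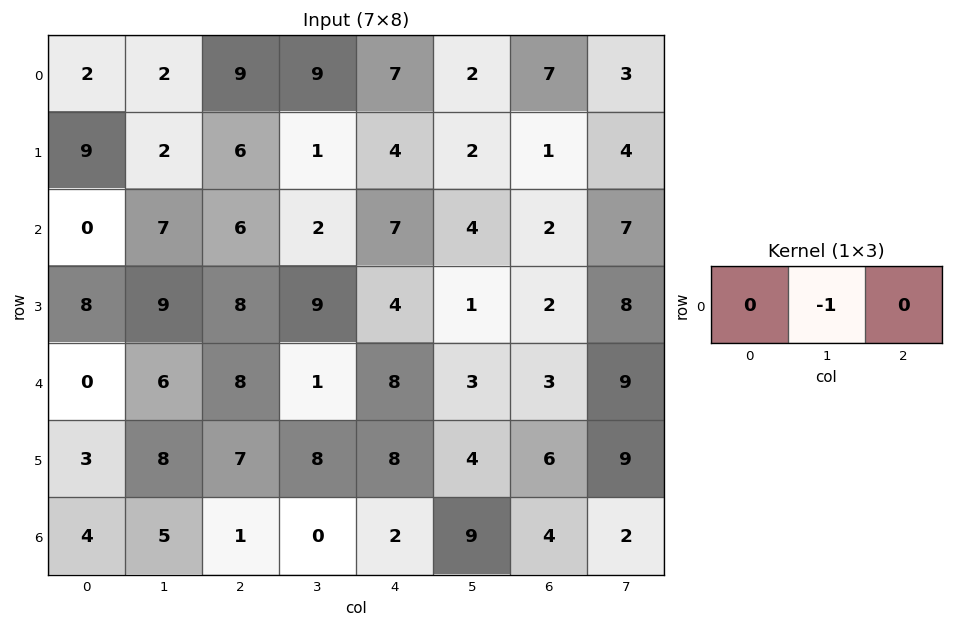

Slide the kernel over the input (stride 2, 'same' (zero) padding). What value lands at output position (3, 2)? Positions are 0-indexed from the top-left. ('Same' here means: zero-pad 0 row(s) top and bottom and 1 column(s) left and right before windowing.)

-2

The receptive field on the zero-padded input at this output position is [0 2 9]. Elementwise product with the kernel and sum: 2·-1.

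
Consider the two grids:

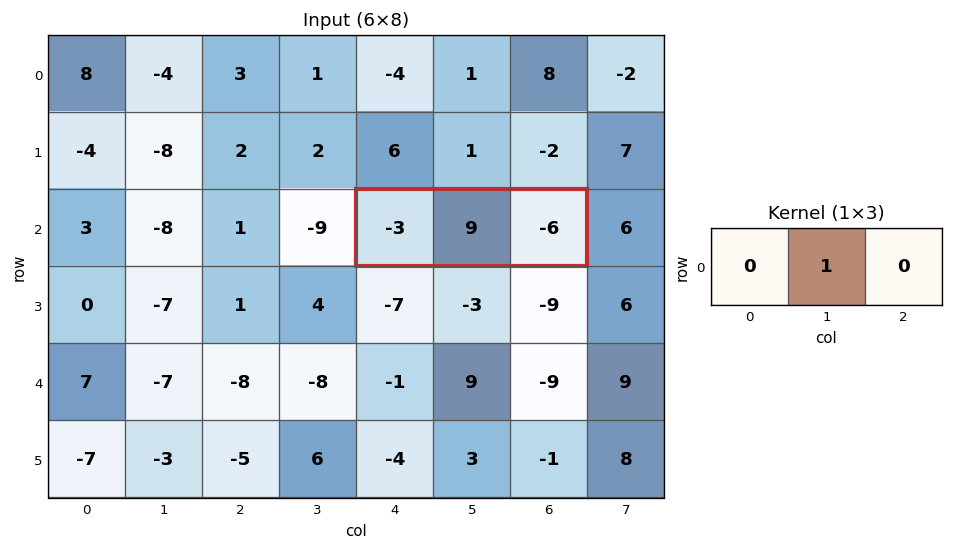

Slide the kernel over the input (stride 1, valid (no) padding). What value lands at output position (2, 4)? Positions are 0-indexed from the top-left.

9

The receptive field on the input at this output position is [-3 9 -6]. Elementwise product with the kernel and sum: 9·1.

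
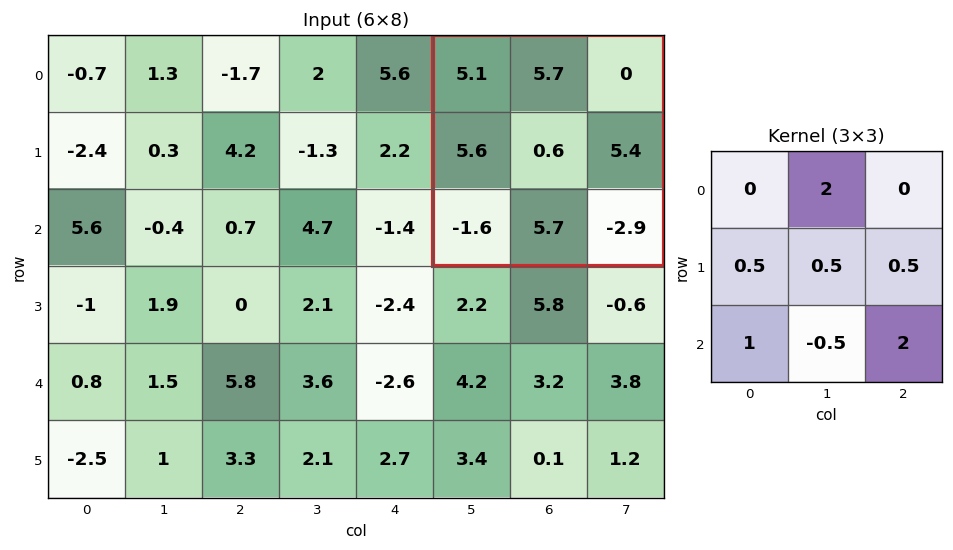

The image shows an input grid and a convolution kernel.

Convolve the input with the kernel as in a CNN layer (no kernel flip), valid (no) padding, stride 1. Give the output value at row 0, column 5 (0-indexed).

The receptive field on the input at this output position is [5.1 5.7 0 / 5.6 0.6 5.4 / -1.6 5.7 -2.9]. Elementwise product with the kernel and sum: 5.7·2 + 5.6·0.5 + 0.6·0.5 + 5.4·0.5 + -1.6·1 + 5.7·-0.5 + -2.9·2.

6.95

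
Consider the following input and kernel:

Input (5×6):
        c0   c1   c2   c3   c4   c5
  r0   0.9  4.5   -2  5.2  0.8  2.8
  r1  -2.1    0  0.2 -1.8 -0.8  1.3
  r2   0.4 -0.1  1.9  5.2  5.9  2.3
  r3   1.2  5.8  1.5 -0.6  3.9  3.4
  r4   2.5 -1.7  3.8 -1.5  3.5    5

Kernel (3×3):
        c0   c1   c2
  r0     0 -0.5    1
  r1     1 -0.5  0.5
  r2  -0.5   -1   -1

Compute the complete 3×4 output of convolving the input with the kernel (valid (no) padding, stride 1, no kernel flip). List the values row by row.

Output[0,0]: The receptive field on the input at this output position is [0.9 4.5 -2 / -2.1 0 0.2 / 0.4 -0.1 1.9]. Elementwise product with the kernel and sum: 4.5·-0.5 + -2·1 + -2.1·1 + 0·-0.5 + 0.2·0.5 + 0.4·-0.5 + -0.1·-1 + 1.9·-1.

-8.25 -1.85 -13.15 -9.15
-6.3 -4.15 -1.7 -1.9
-2.35 7.55 3.15 -9.25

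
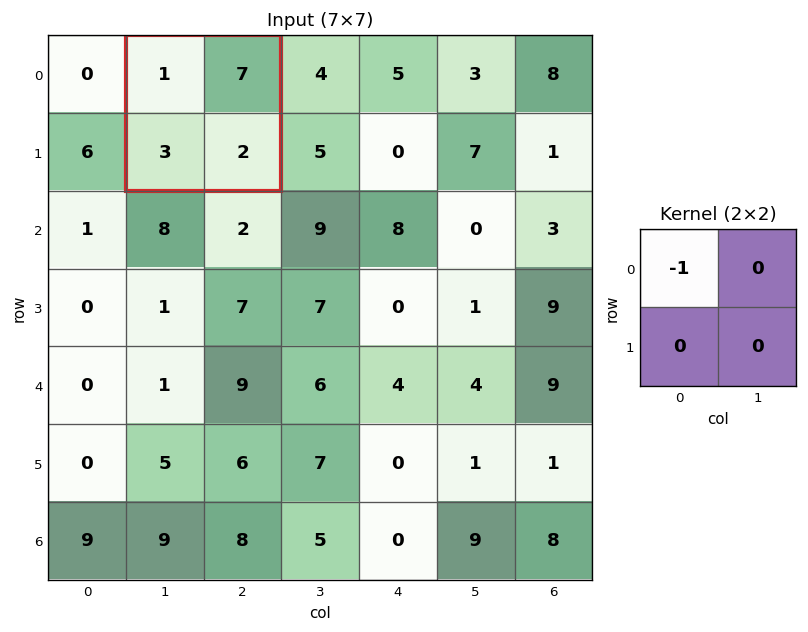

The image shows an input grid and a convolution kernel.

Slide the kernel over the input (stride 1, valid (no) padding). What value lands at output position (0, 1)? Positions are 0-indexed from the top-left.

-1

The receptive field on the input at this output position is [1 7 / 3 2]. Elementwise product with the kernel and sum: 1·-1.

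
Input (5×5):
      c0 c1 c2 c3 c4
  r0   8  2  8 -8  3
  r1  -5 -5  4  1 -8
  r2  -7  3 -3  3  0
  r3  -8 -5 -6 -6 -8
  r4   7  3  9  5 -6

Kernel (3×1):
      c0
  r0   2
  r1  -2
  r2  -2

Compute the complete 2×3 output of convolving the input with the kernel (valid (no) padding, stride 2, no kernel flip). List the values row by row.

40 14 22
-12 -12 28

Output[0,0]: The receptive field on the input at this output position is [8 / -5 / -7]. Elementwise product with the kernel and sum: 8·2 + -5·-2 + -7·-2.
Output[0,1]: The receptive field on the input at this output position is [8 / 4 / -3]. Elementwise product with the kernel and sum: 8·2 + 4·-2 + -3·-2.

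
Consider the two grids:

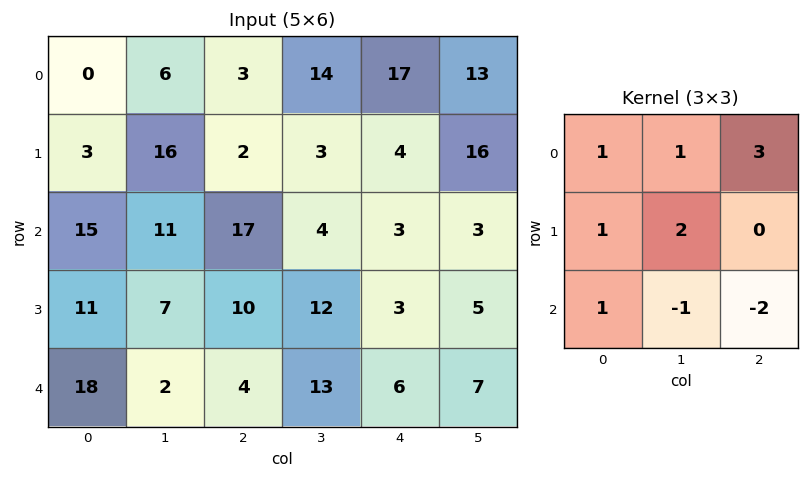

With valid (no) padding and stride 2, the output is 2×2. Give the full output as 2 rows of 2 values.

20 83
110 43

Output[0,0]: The receptive field on the input at this output position is [0 6 3 / 3 16 2 / 15 11 17]. Elementwise product with the kernel and sum: 0·1 + 6·1 + 3·3 + 3·1 + 16·2 + 15·1 + 11·-1 + 17·-2.
Output[0,1]: The receptive field on the input at this output position is [3 14 17 / 2 3 4 / 17 4 3]. Elementwise product with the kernel and sum: 3·1 + 14·1 + 17·3 + 2·1 + 3·2 + 17·1 + 4·-1 + 3·-2.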